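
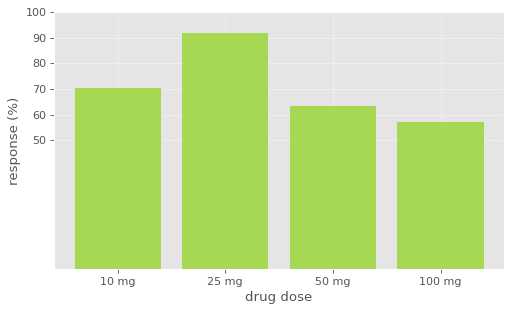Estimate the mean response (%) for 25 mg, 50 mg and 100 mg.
(90 + 60 + 60) / 3 ≈ 70.

≈ 70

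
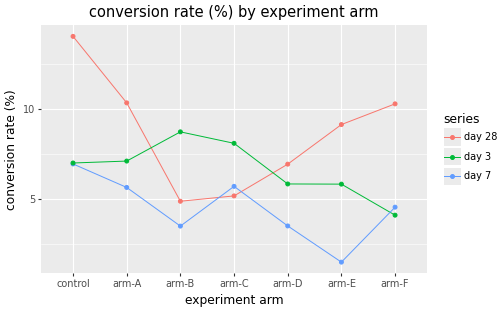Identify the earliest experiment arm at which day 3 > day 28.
arm-A: day 3 ≈ 8 vs day 28 ≈ 10 (not yet); arm-B: day 3 ≈ 8 vs day 28 ≈ 4 (first crossover).

arm-B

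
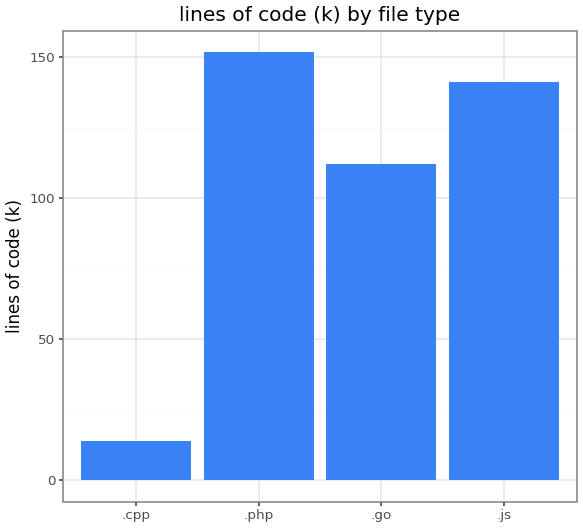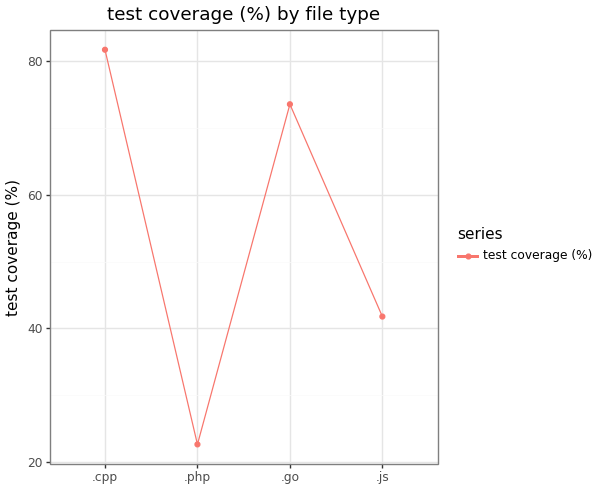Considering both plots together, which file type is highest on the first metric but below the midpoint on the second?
Chart 2 median test coverage (%) ≈ 60; below-median file types: .php, .js. Among those, .php has the highest lines of code (k) (≈ 160).

.php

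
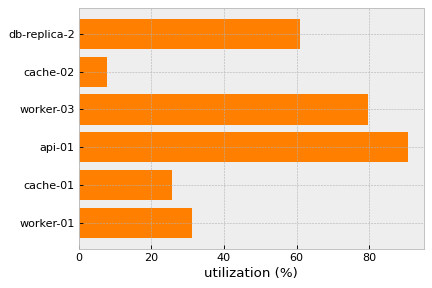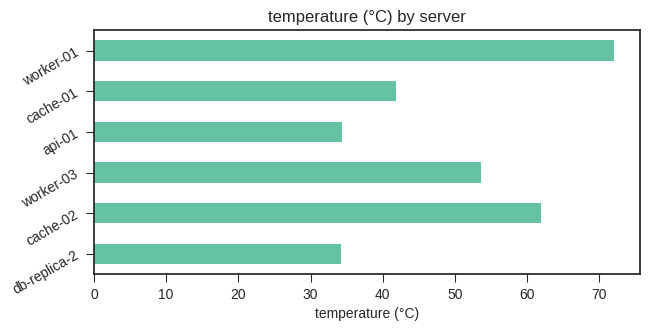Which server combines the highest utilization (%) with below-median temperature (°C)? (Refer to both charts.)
api-01

Chart 2 median temperature (°C) ≈ 50; below-median servers: db-replica-2, api-01, cache-01. Among those, api-01 has the highest utilization (%) (≈ 90).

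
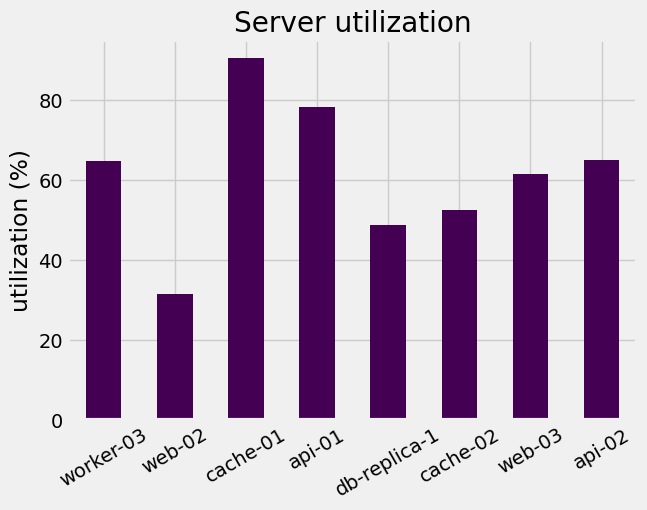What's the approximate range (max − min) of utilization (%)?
≈ 60

Max cache-01 ≈ 90, min web-02 ≈ 30; range ≈ 60.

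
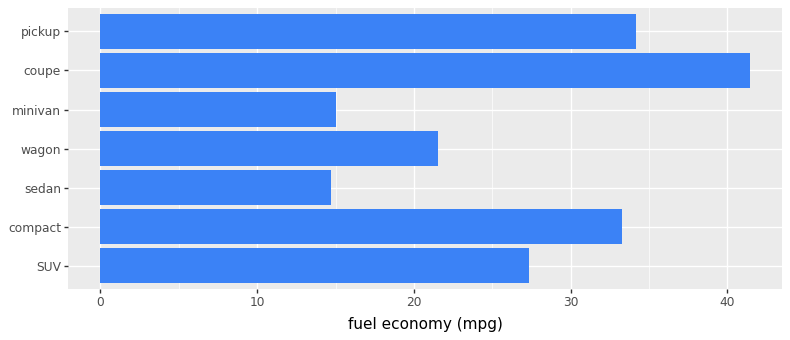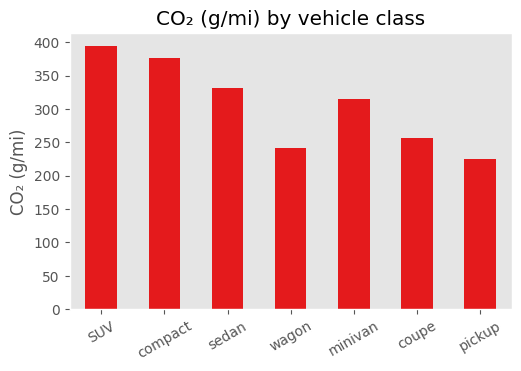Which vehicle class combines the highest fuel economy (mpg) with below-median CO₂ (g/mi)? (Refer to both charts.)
Chart 2 median CO₂ (g/mi) ≈ 300; below-median vehicle classes: wagon, coupe, pickup. Among those, coupe has the highest fuel economy (mpg) (≈ 40).

coupe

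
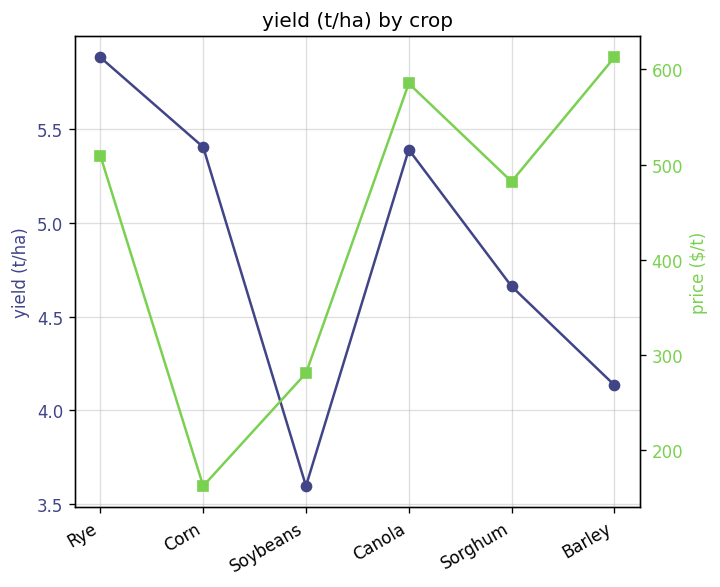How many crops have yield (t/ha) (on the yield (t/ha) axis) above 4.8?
Above 4.8: Rye, Corn, Canola.

3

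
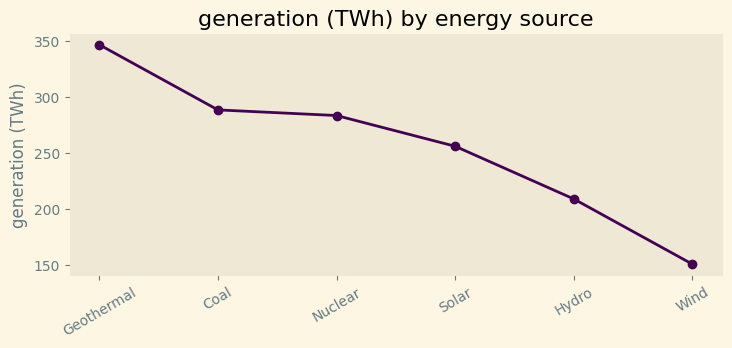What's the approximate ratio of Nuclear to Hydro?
≈ 1.4×

Nuclear ≈ 280, Hydro ≈ 200; 280/200 ≈ 1.4.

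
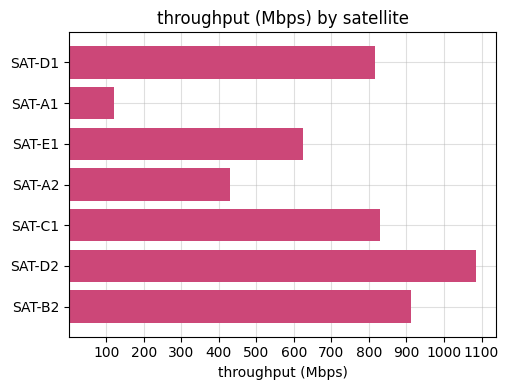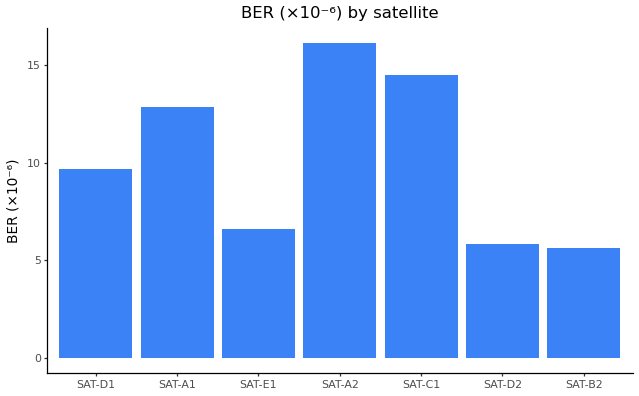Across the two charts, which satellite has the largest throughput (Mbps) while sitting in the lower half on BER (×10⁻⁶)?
Chart 2 median BER (×10⁻⁶) ≈ 10; below-median satellites: SAT-E1, SAT-D2, SAT-B2. Among those, SAT-D2 has the highest throughput (Mbps) (≈ 1100).

SAT-D2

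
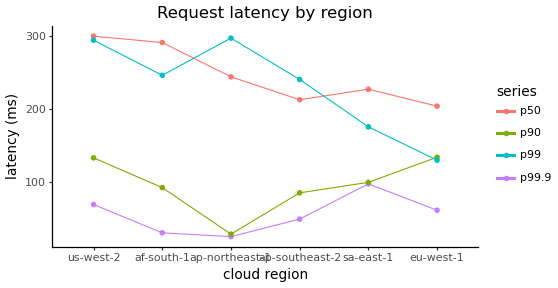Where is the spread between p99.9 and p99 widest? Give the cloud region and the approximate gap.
ap-northeast-1, ≈ 275 ms

ap-northeast-1: p99.9 ≈ 25, p99 ≈ 300 → gap ≈ 275. Next-largest (us-west-2) is only ≈ 225.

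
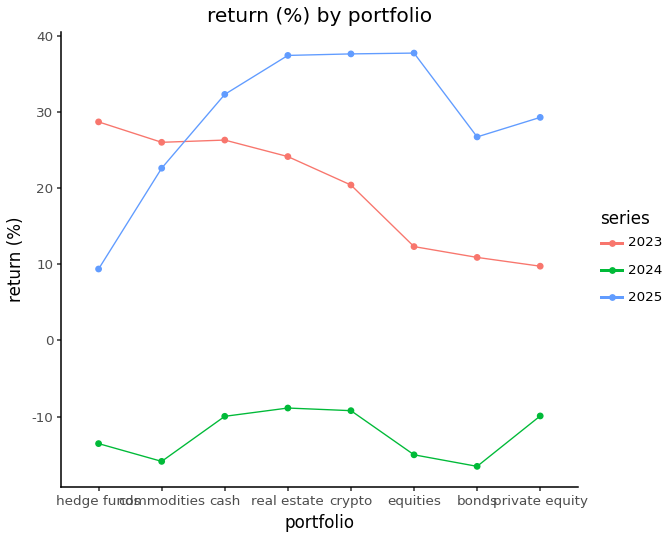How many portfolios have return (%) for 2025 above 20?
Above 20: commodities, cash, real estate, crypto, equities, bonds, private equity.

7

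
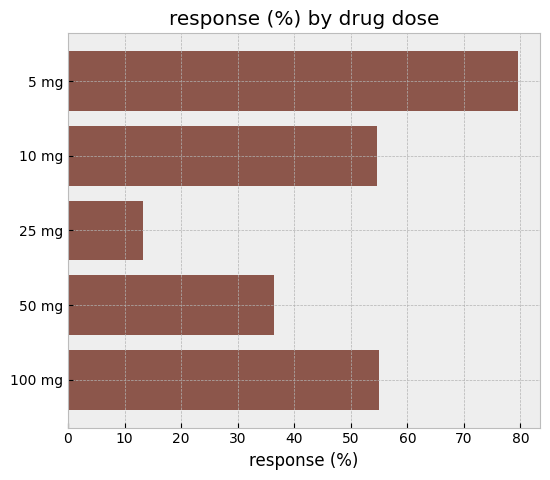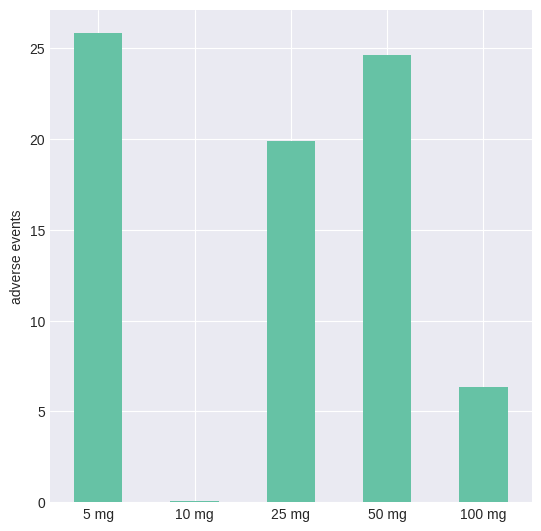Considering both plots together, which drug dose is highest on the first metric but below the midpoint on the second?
Chart 2 median adverse events ≈ 20; below-median drug doses: 10 mg, 100 mg. Among those, 100 mg has the highest response (%) (≈ 60).

100 mg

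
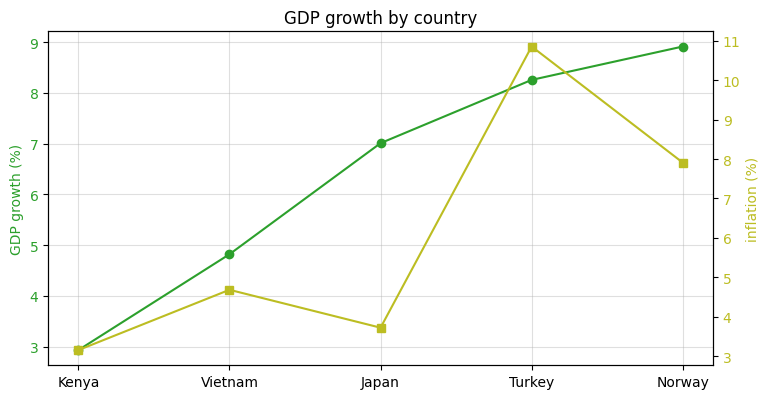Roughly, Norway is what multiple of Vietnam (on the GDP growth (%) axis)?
Norway ≈ 9.0, Vietnam ≈ 5.0; 9.0/5.0 ≈ 1.8.

≈ 1.8×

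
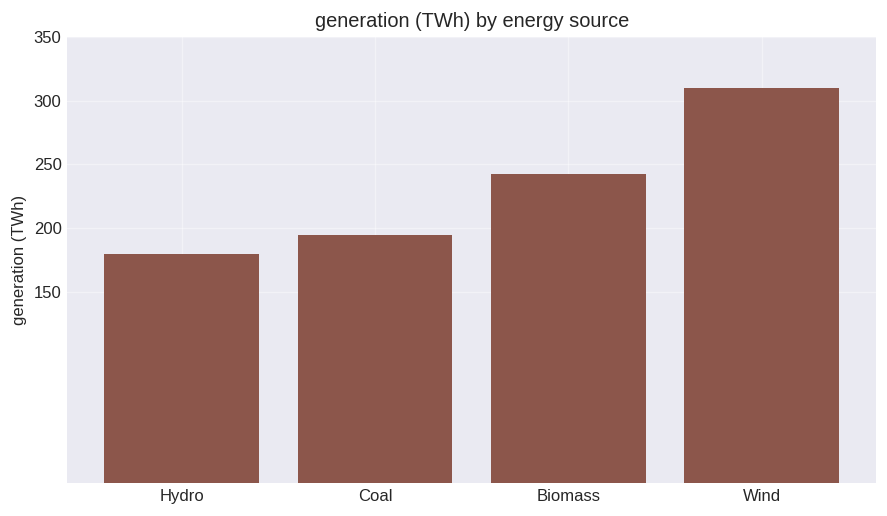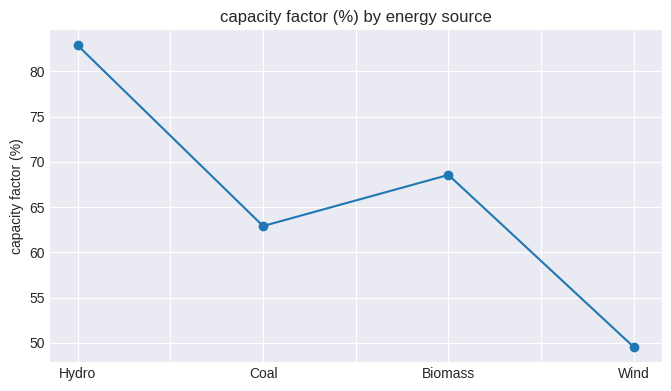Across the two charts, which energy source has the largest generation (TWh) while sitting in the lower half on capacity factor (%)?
Chart 2 median capacity factor (%) ≈ 70; below-median energy sources: Coal, Wind. Among those, Wind has the highest generation (TWh) (≈ 300).

Wind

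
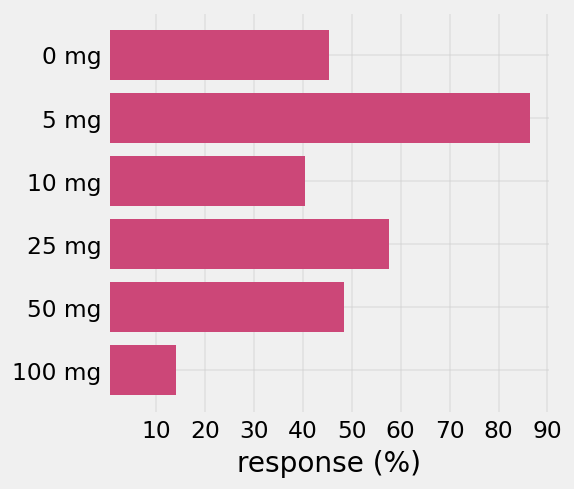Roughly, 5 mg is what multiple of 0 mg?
5 mg ≈ 90, 0 mg ≈ 50; 90/50 ≈ 1.8.

≈ 1.8×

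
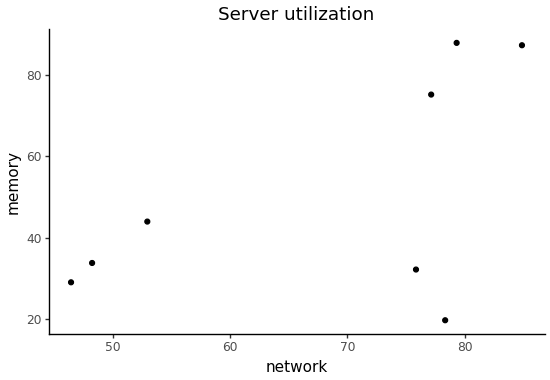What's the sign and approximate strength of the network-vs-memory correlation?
Points are positively correlated; moderate (|r| ≈ 0.6).

positive, moderate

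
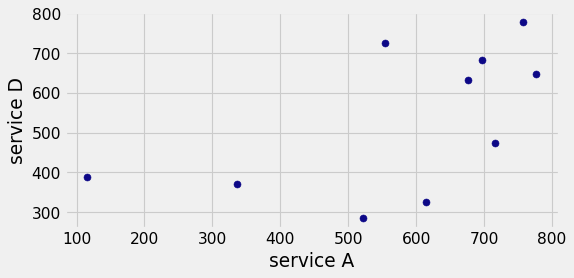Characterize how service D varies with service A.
Points are positively correlated; moderate (|r| ≈ 0.6).

positive, moderate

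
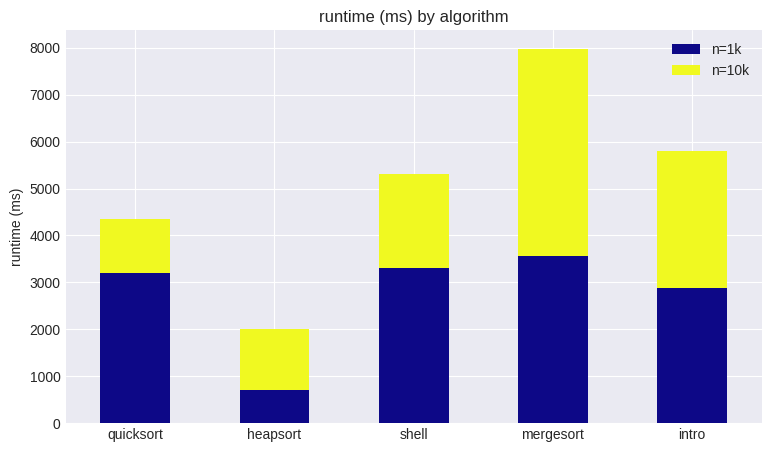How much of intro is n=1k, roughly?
n=1k top ≈ 3000, bottom ≈ 0; segment ≈ 3000.

≈ 3000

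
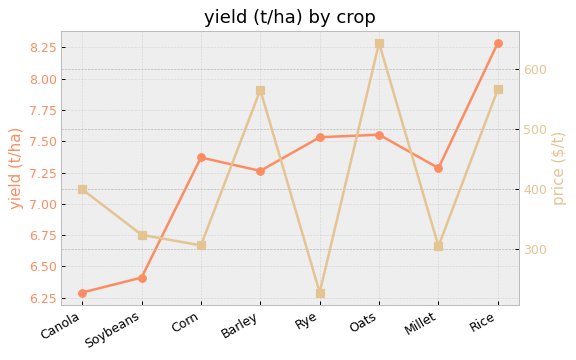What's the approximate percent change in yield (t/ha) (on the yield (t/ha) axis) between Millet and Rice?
≈ +13.9%

Millet ≈ 7.2, Rice ≈ 8.2; (8.2 − 7.2) / 7.2 ≈ +13.9%.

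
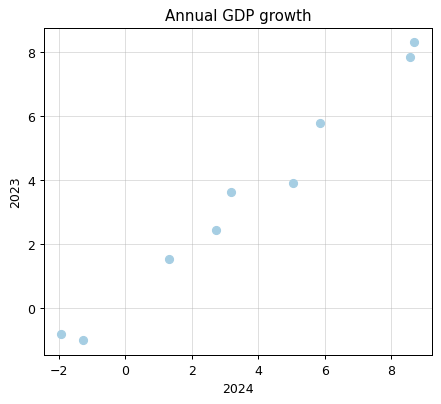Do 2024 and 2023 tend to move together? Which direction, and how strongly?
positive, strong

Points are positively correlated; strong (|r| ≈ 1.0).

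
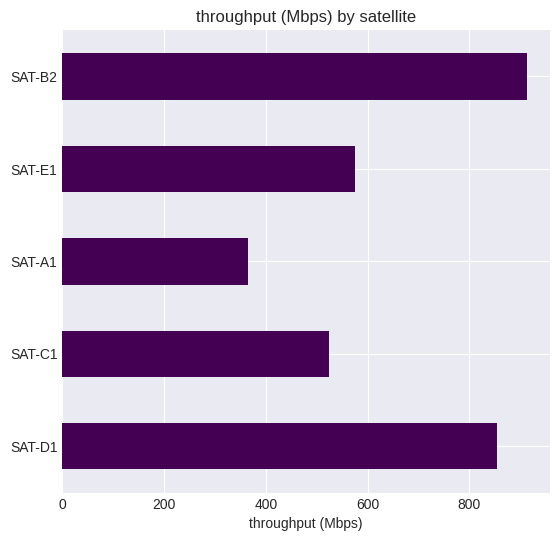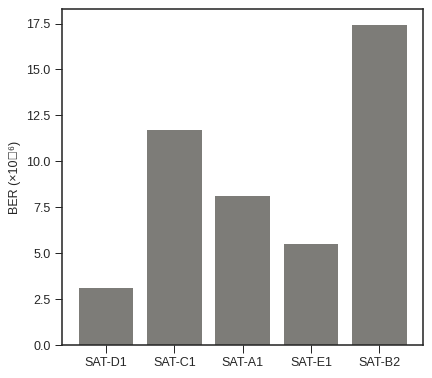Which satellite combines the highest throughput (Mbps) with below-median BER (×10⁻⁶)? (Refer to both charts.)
Chart 2 median BER (×10⁻⁶) ≈ 8; below-median satellites: SAT-D1, SAT-E1. Among those, SAT-D1 has the highest throughput (Mbps) (≈ 900).

SAT-D1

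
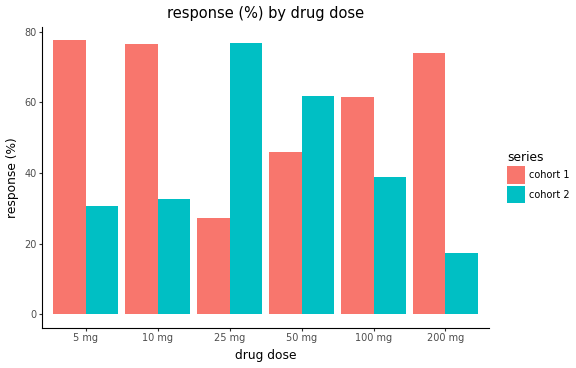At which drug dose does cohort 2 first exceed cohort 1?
10 mg: cohort 2 ≈ 30 vs cohort 1 ≈ 80 (not yet); 25 mg: cohort 2 ≈ 80 vs cohort 1 ≈ 30 (first crossover).

25 mg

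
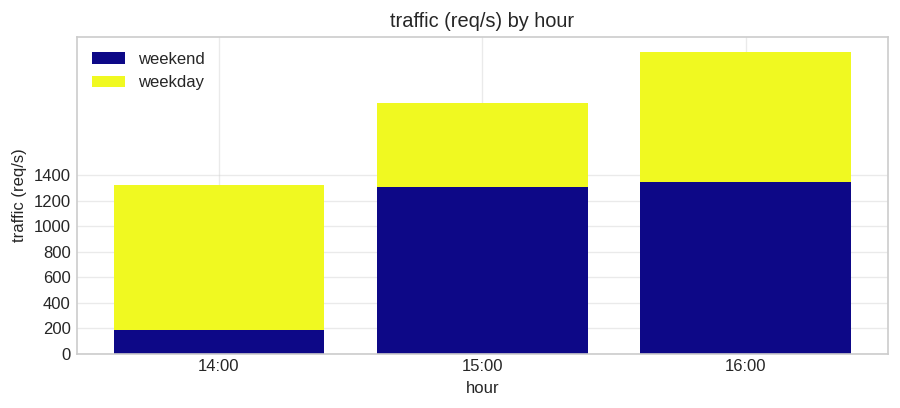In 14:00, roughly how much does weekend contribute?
weekend top ≈ 200, bottom ≈ 0; segment ≈ 200.

≈ 200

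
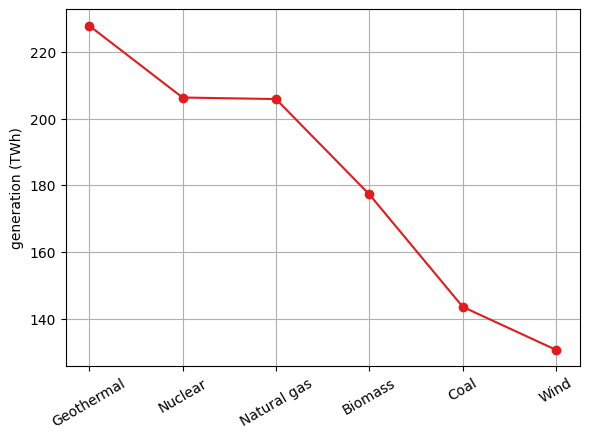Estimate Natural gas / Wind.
Natural gas ≈ 210, Wind ≈ 130; 210/130 ≈ 1.62.

≈ 1.62×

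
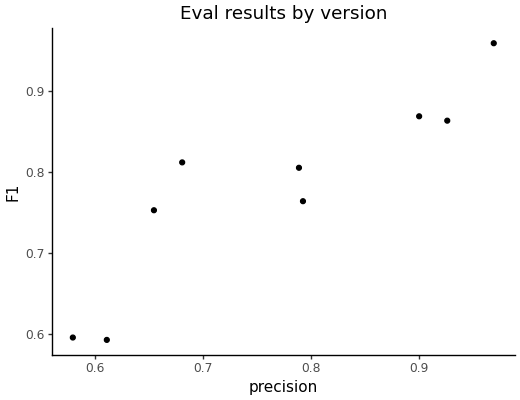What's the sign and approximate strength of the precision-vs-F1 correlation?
positive, strong

Points are positively correlated; strong (|r| ≈ 0.9).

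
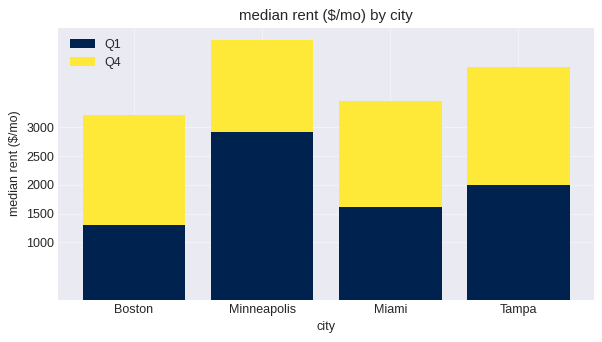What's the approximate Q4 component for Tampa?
Q4 top ≈ 4000, bottom ≈ 2000; segment ≈ 2000.

≈ 2000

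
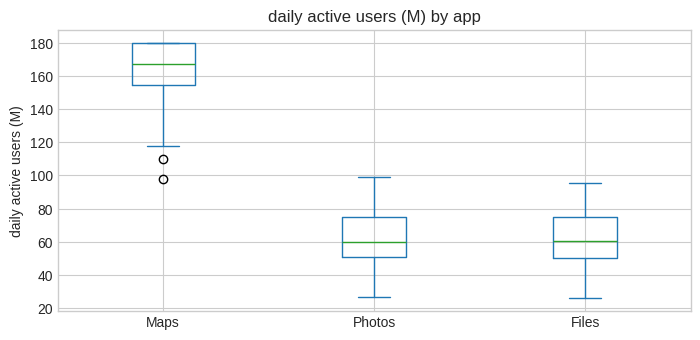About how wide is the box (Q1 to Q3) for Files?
≈ 30

Q3 ≈ 80, Q1 ≈ 50; IQR ≈ 30.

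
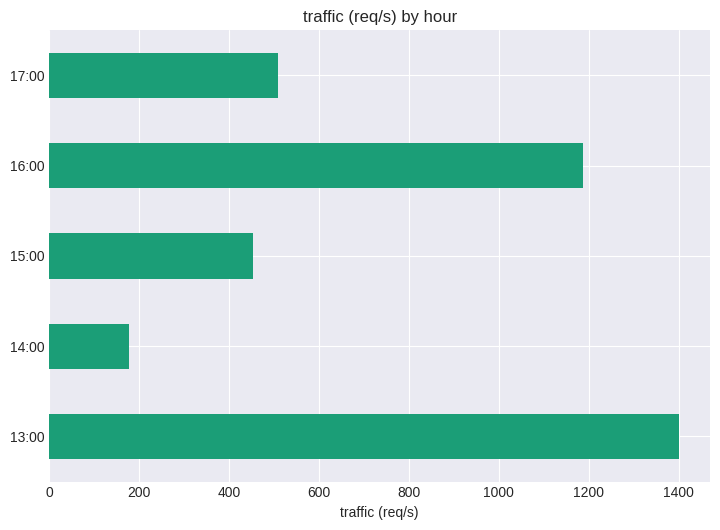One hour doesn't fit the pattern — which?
13:00

13:00 ≈ 1400; the rest sit between ≈ 200 and ≈ 1200.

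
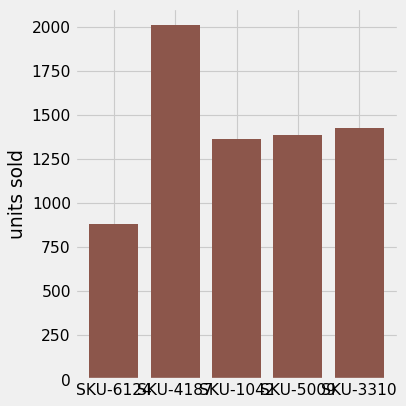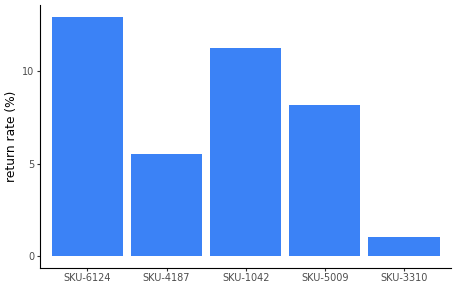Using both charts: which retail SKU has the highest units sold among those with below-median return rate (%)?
SKU-4187

Chart 2 median return rate (%) ≈ 8; below-median retail SKUs: SKU-4187, SKU-3310. Among those, SKU-4187 has the highest units sold (≈ 2000).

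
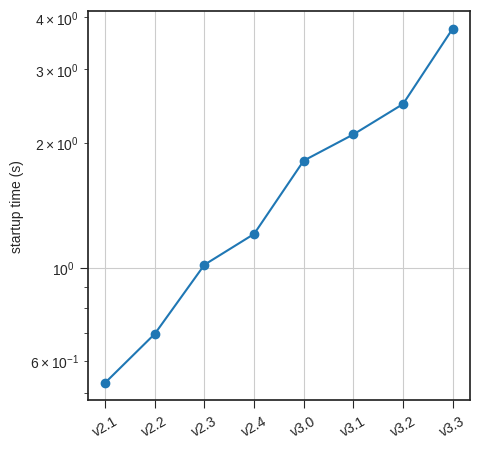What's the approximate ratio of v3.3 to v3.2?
≈ 1.6×

v3.3 ≈ 4.0, v3.2 ≈ 2.5; 4.0/2.5 ≈ 1.6.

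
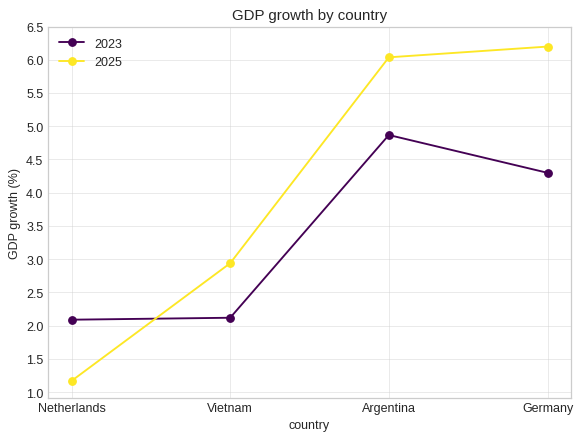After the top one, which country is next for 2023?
Top 3 for 2023: Argentina ≈ 5.0, Germany ≈ 4.5, Vietnam ≈ 2.0.

Germany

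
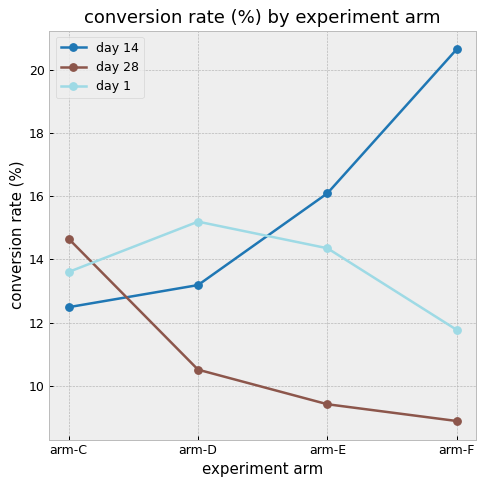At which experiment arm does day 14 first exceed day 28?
arm-D

arm-C: day 14 ≈ 12 vs day 28 ≈ 15 (not yet); arm-D: day 14 ≈ 13 vs day 28 ≈ 11 (first crossover).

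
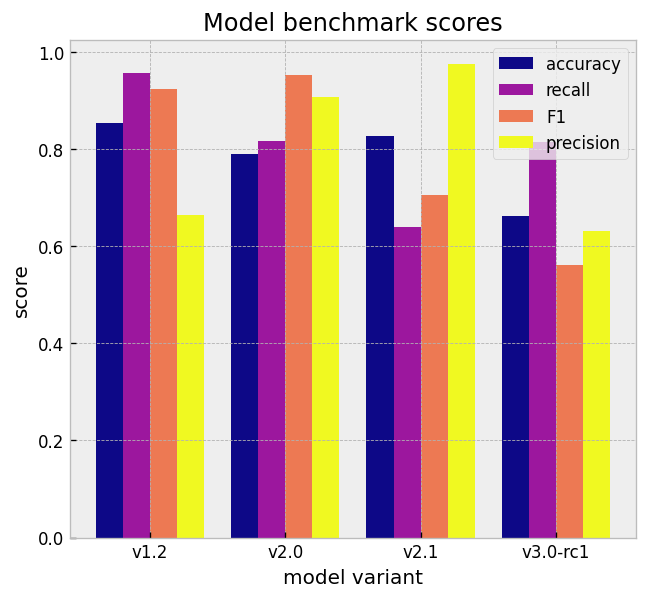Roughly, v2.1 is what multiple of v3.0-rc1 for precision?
v2.1 ≈ 1.0, v3.0-rc1 ≈ 0.6; 1.0/0.6 ≈ 1.67.

≈ 1.67×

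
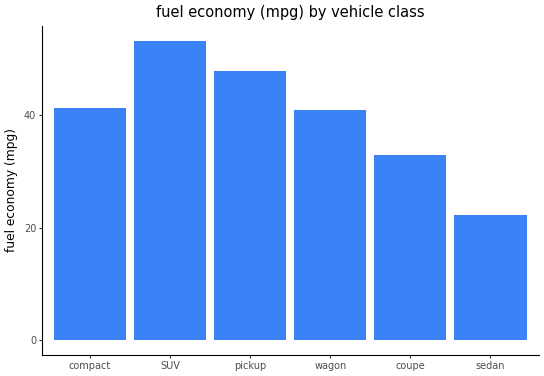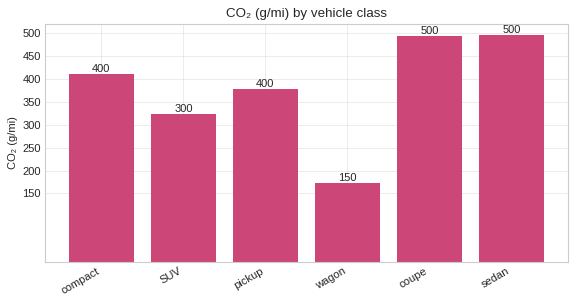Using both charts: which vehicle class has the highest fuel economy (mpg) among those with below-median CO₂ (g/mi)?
Chart 2 median CO₂ (g/mi) ≈ 400; below-median vehicle classes: SUV, pickup, wagon. Among those, SUV has the highest fuel economy (mpg) (≈ 55).

SUV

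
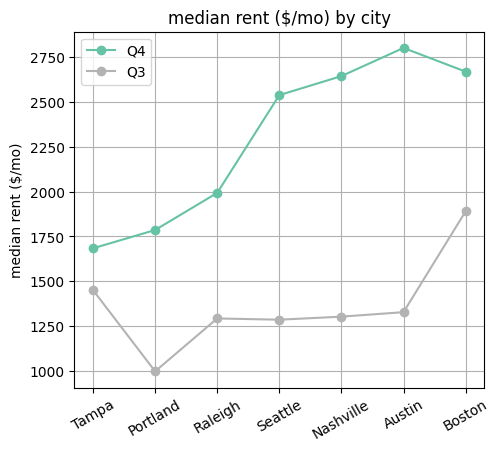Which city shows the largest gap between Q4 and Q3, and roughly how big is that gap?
Austin, ≈ 1400 $/mo

Austin: Q4 ≈ 2800, Q3 ≈ 1400 → gap ≈ 1400. Next-largest (Nashville) is only ≈ 1200.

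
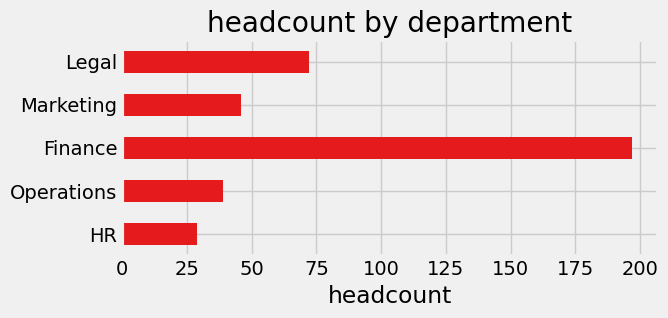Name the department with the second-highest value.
Top 3: Finance ≈ 200, Legal ≈ 80, Marketing ≈ 40.

Legal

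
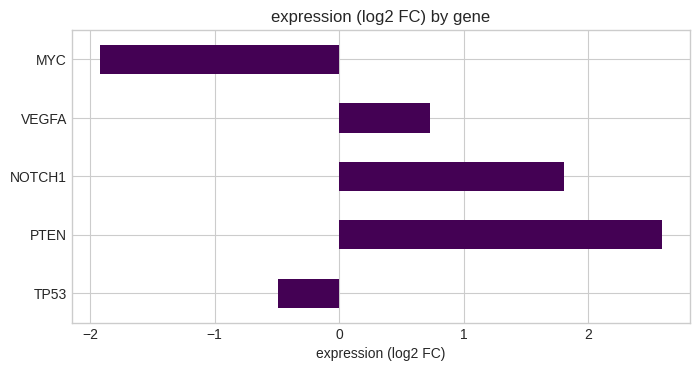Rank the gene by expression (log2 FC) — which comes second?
Top 3: PTEN ≈ 2.5, NOTCH1 ≈ 2.0, VEGFA ≈ 0.5.

NOTCH1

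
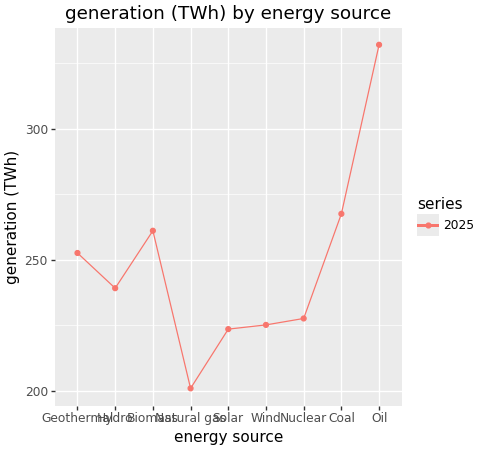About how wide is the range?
≈ 140

Max Oil ≈ 340, min Natural gas ≈ 200; range ≈ 140.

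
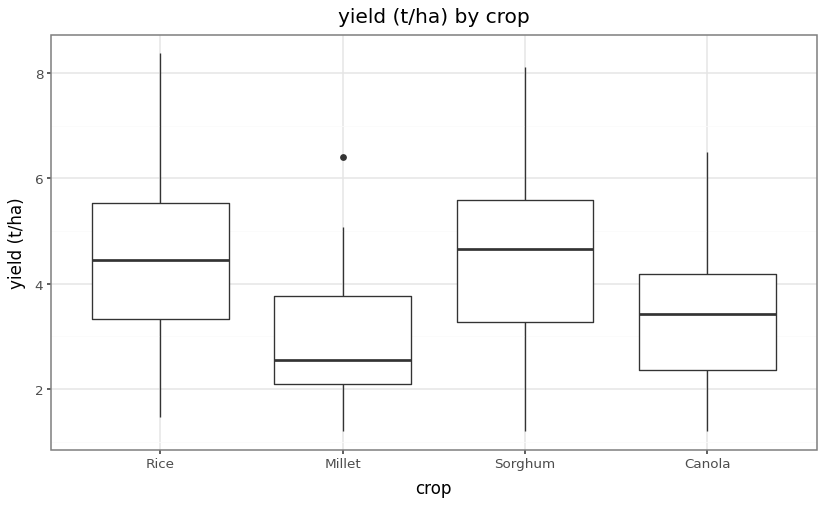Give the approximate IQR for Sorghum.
≈ 2.4

Q3 ≈ 5.6, Q1 ≈ 3.2; IQR ≈ 2.4.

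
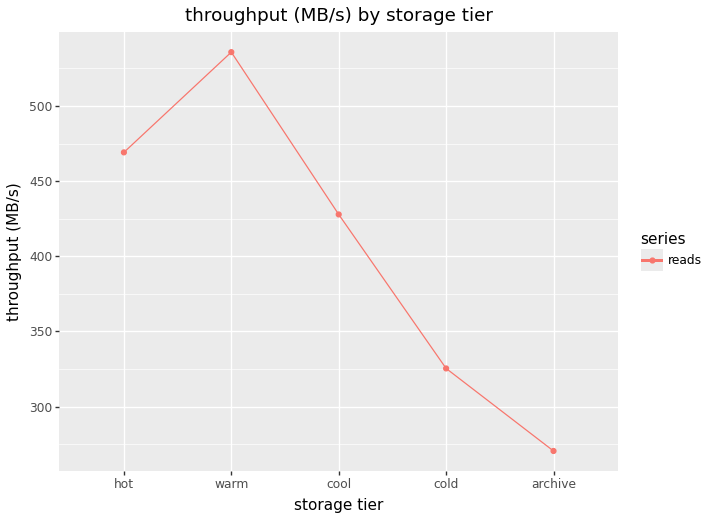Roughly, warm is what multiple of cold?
≈ 1.62×

warm ≈ 525, cold ≈ 325; 525/325 ≈ 1.62.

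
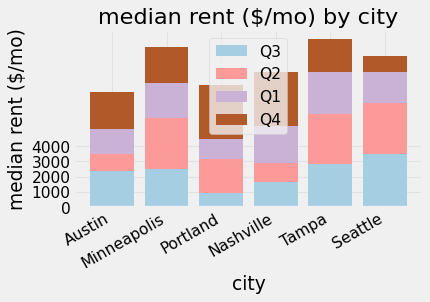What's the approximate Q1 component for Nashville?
Q1 top ≈ 5000, bottom ≈ 3000; segment ≈ 2000.

≈ 2000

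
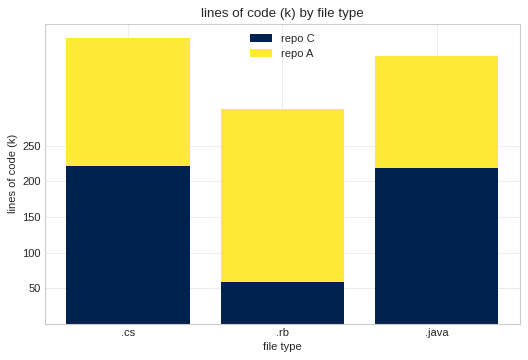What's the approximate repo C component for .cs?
≈ 200

repo C top ≈ 200, bottom ≈ 0; segment ≈ 200.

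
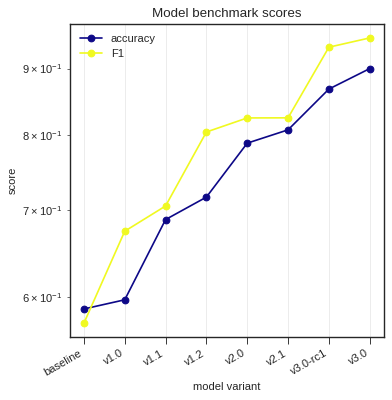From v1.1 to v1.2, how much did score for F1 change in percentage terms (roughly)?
v1.1 ≈ 0.70, v1.2 ≈ 0.80; (0.80 − 0.70) / 0.70 ≈ +14.3%.

≈ +14.3%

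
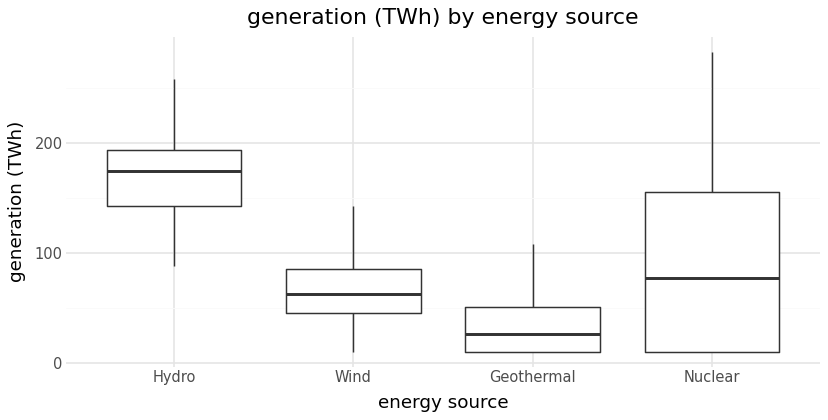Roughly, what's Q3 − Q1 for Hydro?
Q3 ≈ 200, Q1 ≈ 140; IQR ≈ 60.

≈ 60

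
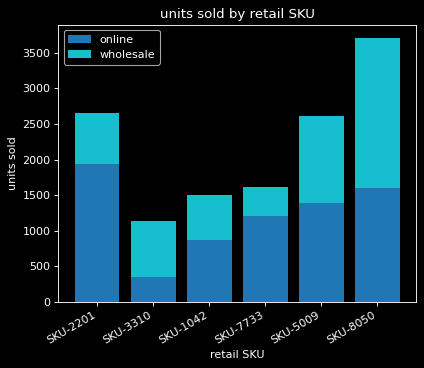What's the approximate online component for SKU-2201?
online top ≈ 2000, bottom ≈ 0; segment ≈ 2000.

≈ 2000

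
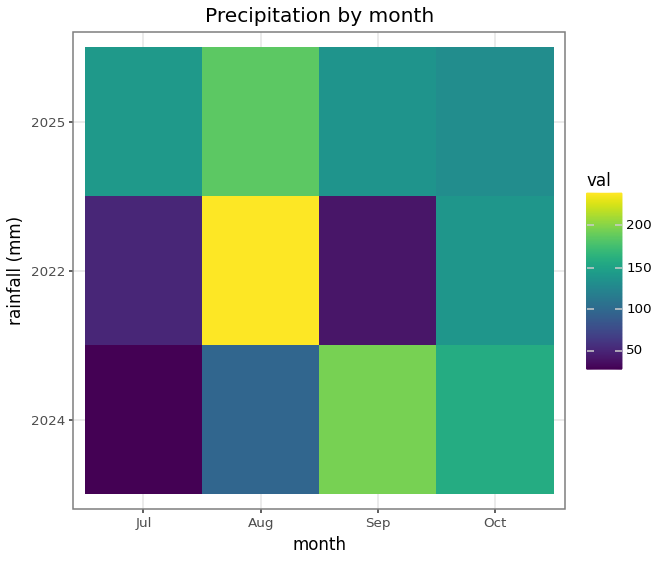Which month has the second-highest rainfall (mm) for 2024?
Oct

Top 3 for 2024: Sep ≈ 200, Oct ≈ 160, Aug ≈ 100.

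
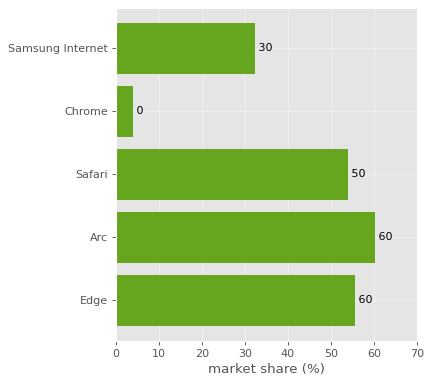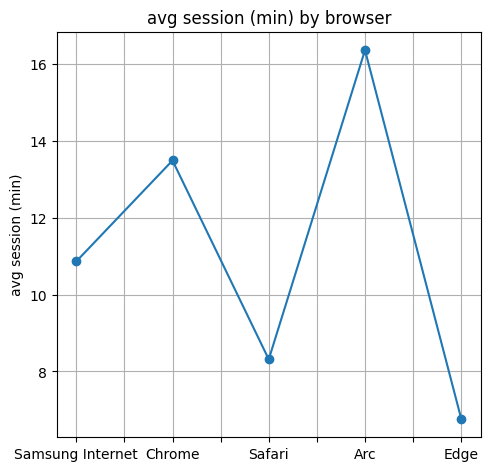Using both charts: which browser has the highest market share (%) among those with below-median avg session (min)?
Edge

Chart 2 median avg session (min) ≈ 10; below-median browsers: Safari, Edge. Among those, Edge has the highest market share (%) (≈ 60).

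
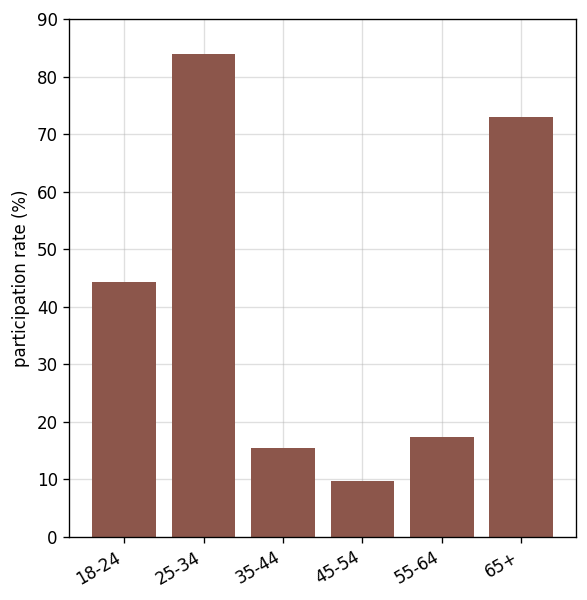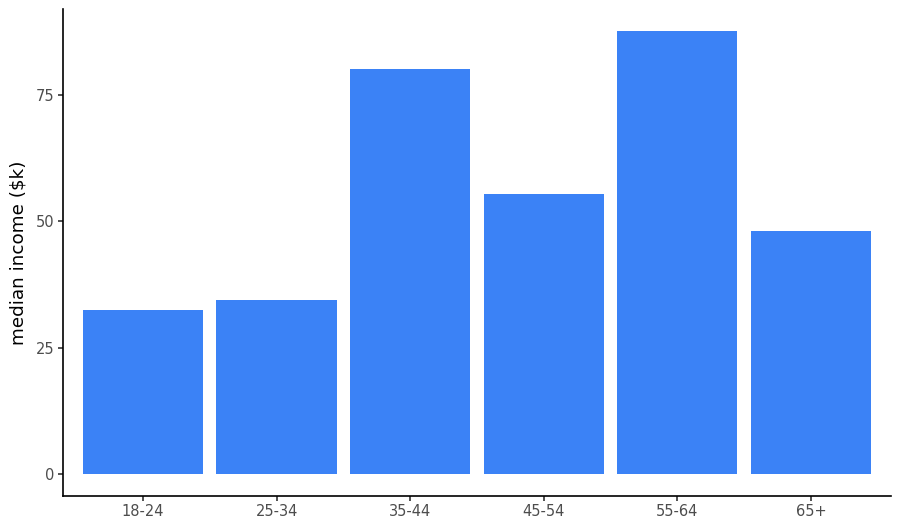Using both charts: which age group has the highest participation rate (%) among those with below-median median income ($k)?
Chart 2 median median income ($k) ≈ 50; below-median age groups: 18-24, 25-34, 65+. Among those, 25-34 has the highest participation rate (%) (≈ 80).

25-34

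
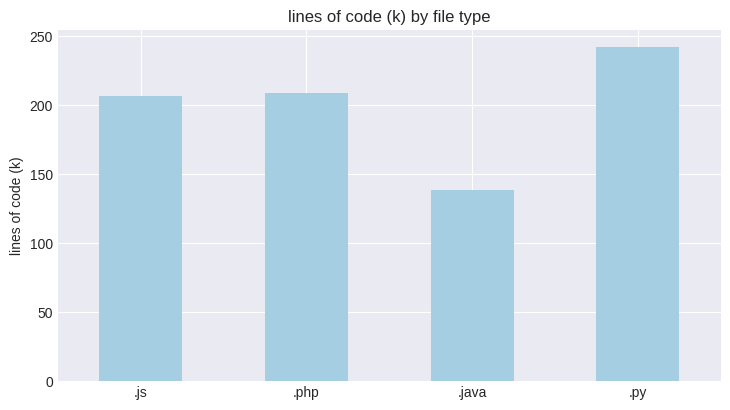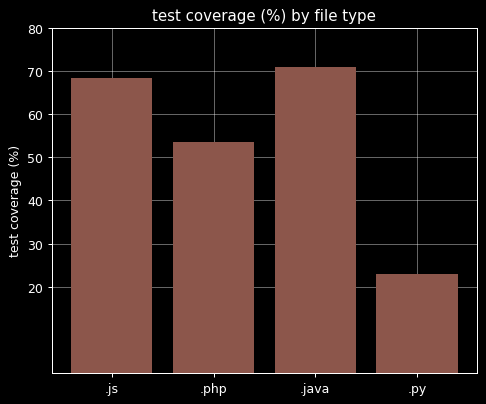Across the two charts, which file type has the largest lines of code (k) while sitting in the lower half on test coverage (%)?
Chart 2 median test coverage (%) ≈ 60; below-median file types: .php, .py. Among those, .py has the highest lines of code (k) (≈ 250).

.py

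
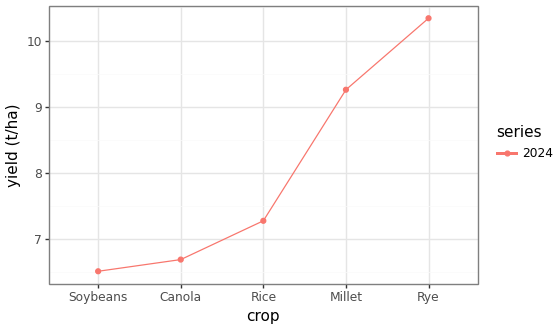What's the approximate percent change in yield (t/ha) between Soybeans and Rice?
Soybeans ≈ 6.5, Rice ≈ 7.5; (7.5 − 6.5) / 6.5 ≈ +15.4%.

≈ +15.4%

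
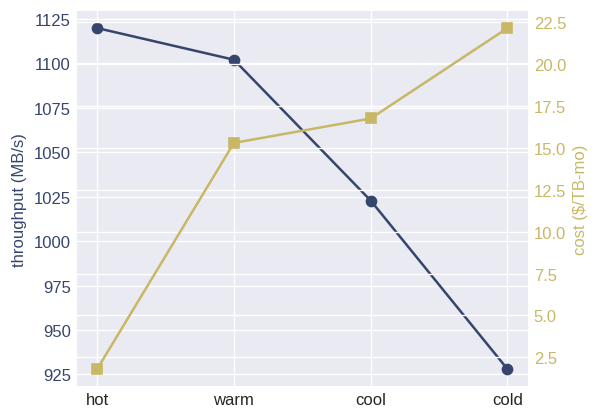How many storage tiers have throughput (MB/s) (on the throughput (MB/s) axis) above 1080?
2

Above 1080: hot, warm.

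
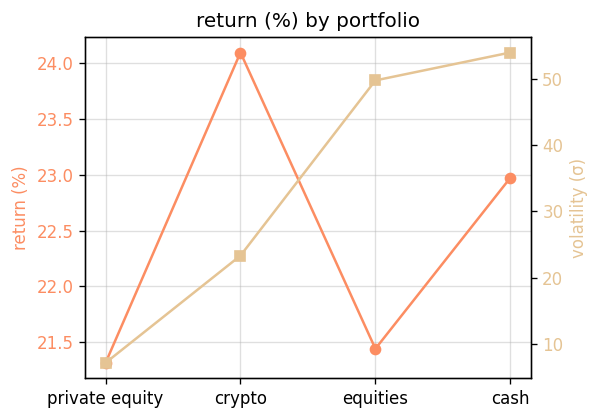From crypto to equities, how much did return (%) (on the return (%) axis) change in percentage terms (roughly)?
crypto ≈ 24.0, equities ≈ 21.5; (21.5 − 24.0) / 24.0 ≈ -10.4%.

≈ -10.4%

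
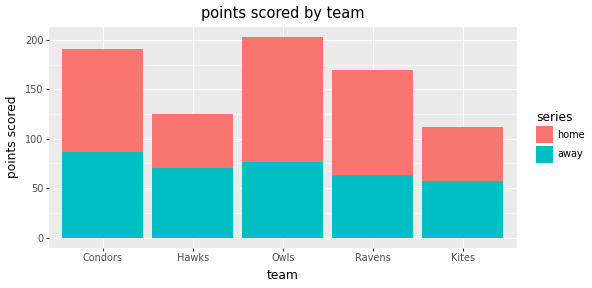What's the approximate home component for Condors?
home top ≈ 200, bottom ≈ 80; segment ≈ 120.

≈ 120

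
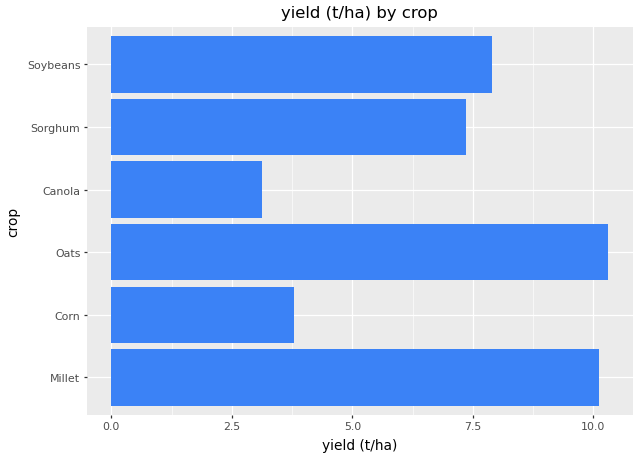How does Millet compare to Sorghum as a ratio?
≈ 1.43×

Millet ≈ 10, Sorghum ≈ 7; 10/7 ≈ 1.43.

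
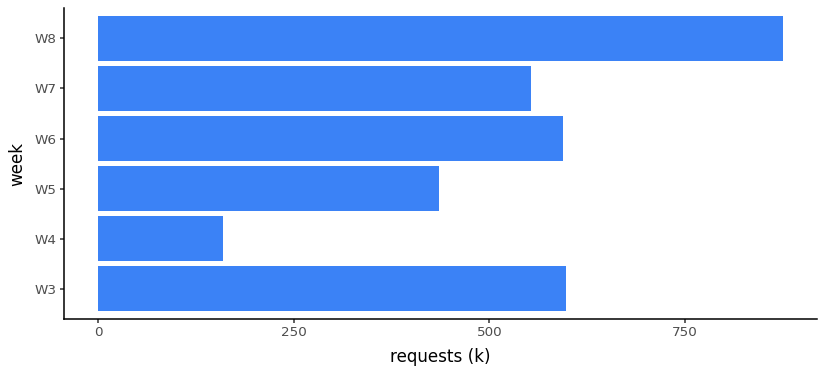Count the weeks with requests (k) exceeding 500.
4

Above 500: W3, W6, W7, W8.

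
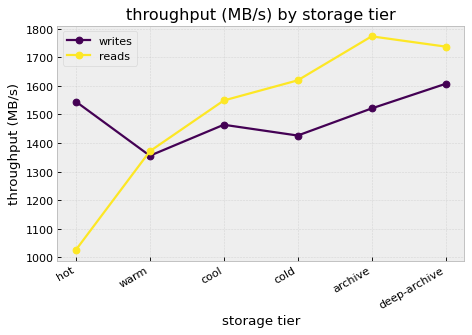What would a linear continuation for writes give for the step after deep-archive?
Last three: 1400, 1500, 1600 → slope ≈ 100/step → next ≈ 1700.

≈ 1700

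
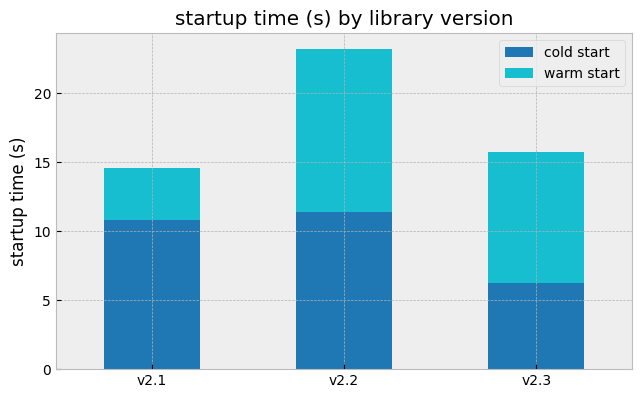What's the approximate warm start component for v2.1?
≈ 4

warm start top ≈ 14, bottom ≈ 10; segment ≈ 4.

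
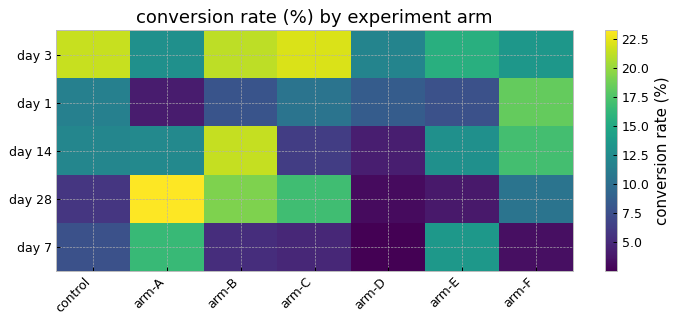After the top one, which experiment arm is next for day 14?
arm-F

Top 3 for day 14: arm-B ≈ 22, arm-F ≈ 18, arm-E ≈ 12.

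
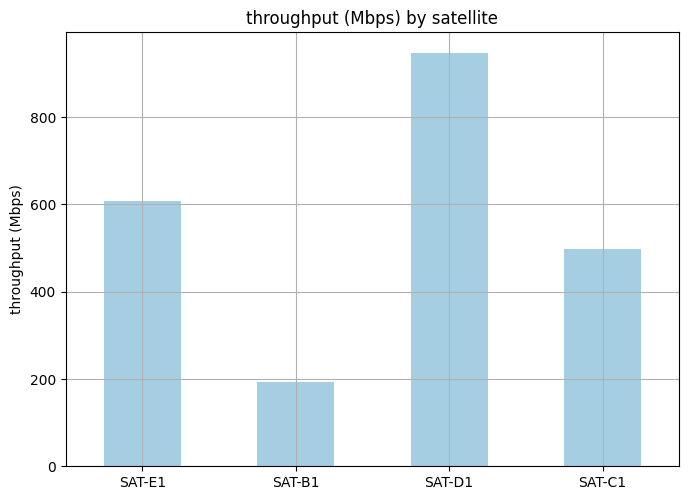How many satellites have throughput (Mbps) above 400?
3

Above 400: SAT-E1, SAT-D1, SAT-C1.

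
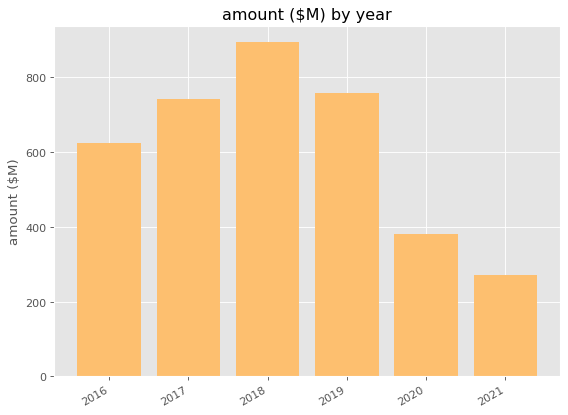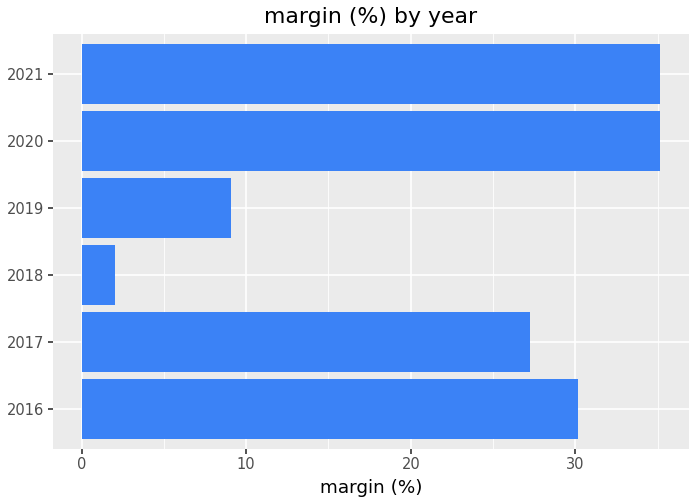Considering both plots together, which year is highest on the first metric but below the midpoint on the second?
Chart 2 median margin (%) ≈ 30; below-median years: 2017, 2018, 2019. Among those, 2018 has the highest amount ($M) (≈ 900).

2018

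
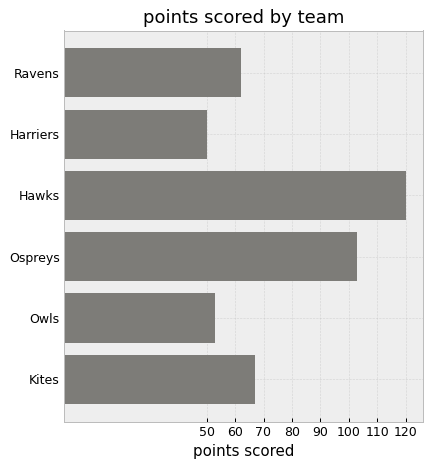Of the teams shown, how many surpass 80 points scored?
2

Above 80: Hawks, Ospreys.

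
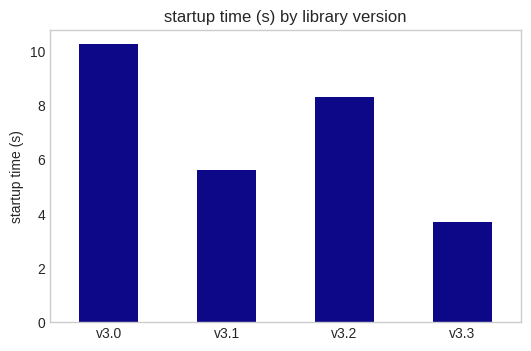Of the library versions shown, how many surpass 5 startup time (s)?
3

Above 5: v3.0, v3.1, v3.2.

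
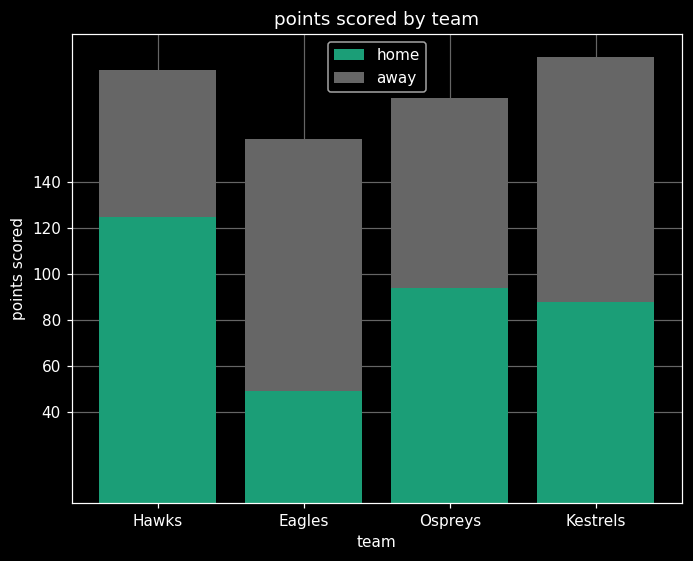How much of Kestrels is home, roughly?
home top ≈ 80, bottom ≈ 0; segment ≈ 80.

≈ 80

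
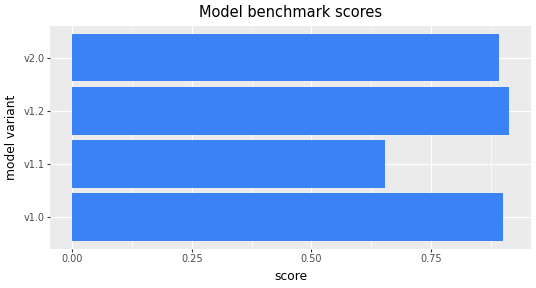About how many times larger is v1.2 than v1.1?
≈ 1.29×

v1.2 ≈ 0.9, v1.1 ≈ 0.7; 0.9/0.7 ≈ 1.29.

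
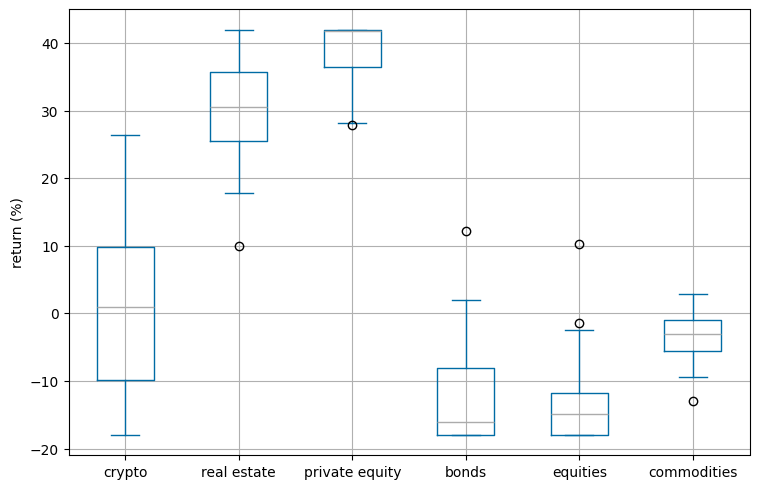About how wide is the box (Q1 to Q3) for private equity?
≈ 5

Q3 ≈ 40, Q1 ≈ 35; IQR ≈ 5.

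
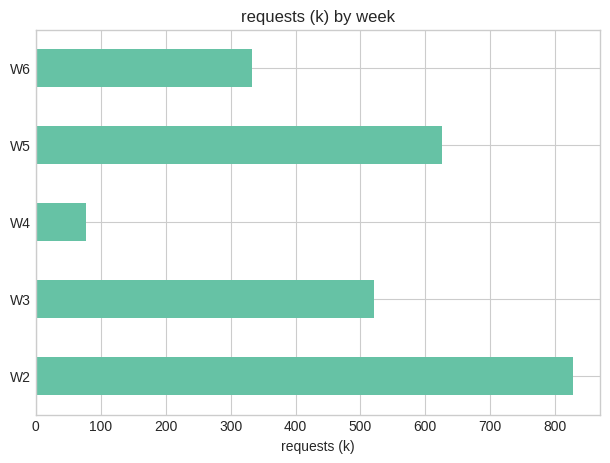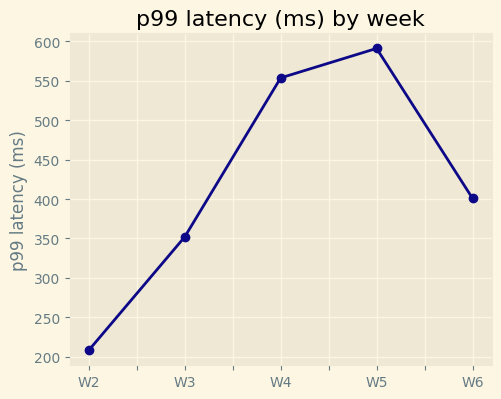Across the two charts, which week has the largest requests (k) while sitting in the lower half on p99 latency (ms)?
Chart 2 median p99 latency (ms) ≈ 400; below-median weeks: W2, W3. Among those, W2 has the highest requests (k) (≈ 800).

W2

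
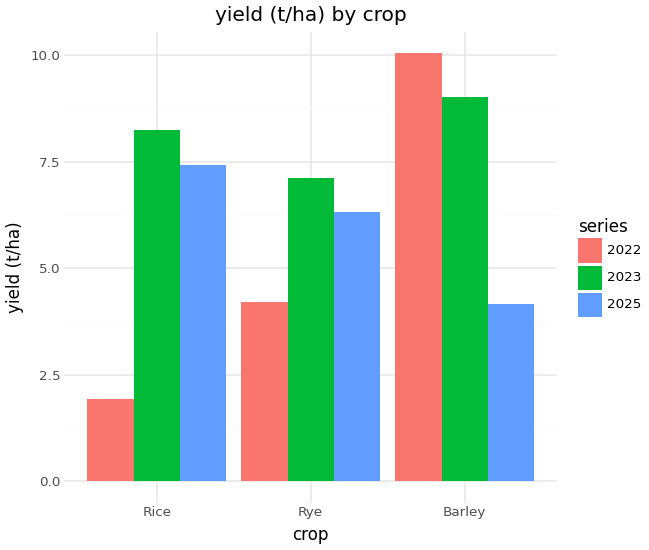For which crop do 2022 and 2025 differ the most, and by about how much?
Barley: 2022 ≈ 10, 2025 ≈ 4 → gap ≈ 6. Next-largest (Rice) is only ≈ 5.

Barley, ≈ 6 t/ha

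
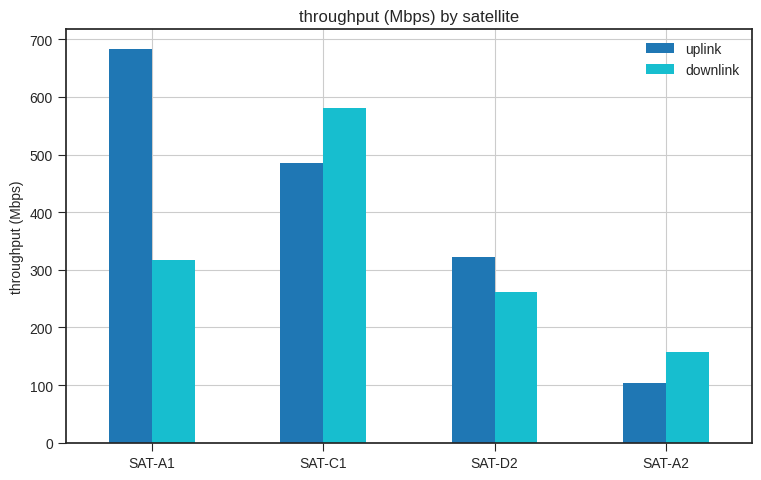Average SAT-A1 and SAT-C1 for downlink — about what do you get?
(300 + 600) / 2 ≈ 450.

≈ 450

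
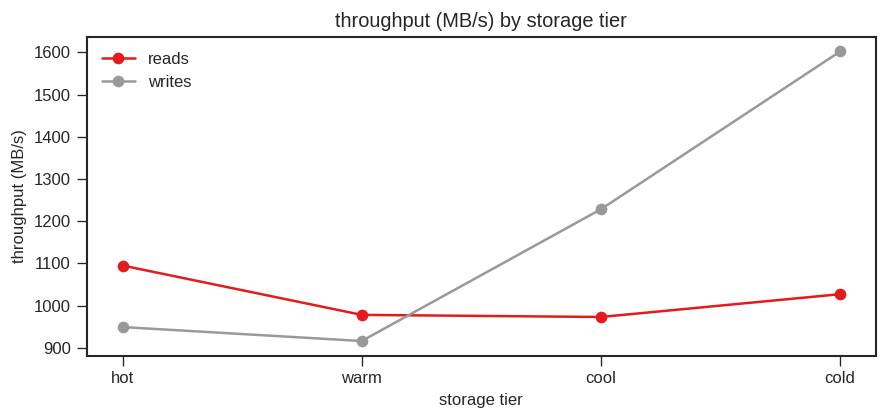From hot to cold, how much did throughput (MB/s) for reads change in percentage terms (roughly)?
hot ≈ 1100, cold ≈ 1000; (1000 − 1100) / 1100 ≈ -9.1%.

≈ -9.1%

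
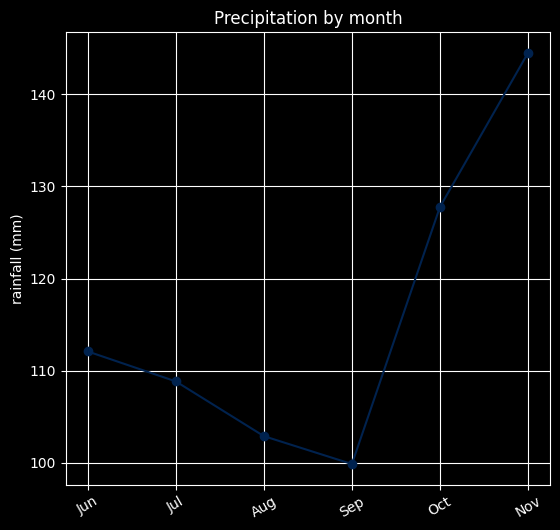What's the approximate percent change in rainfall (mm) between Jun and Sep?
Jun ≈ 110, Sep ≈ 100; (100 − 110) / 110 ≈ -9.1%.

≈ -9.1%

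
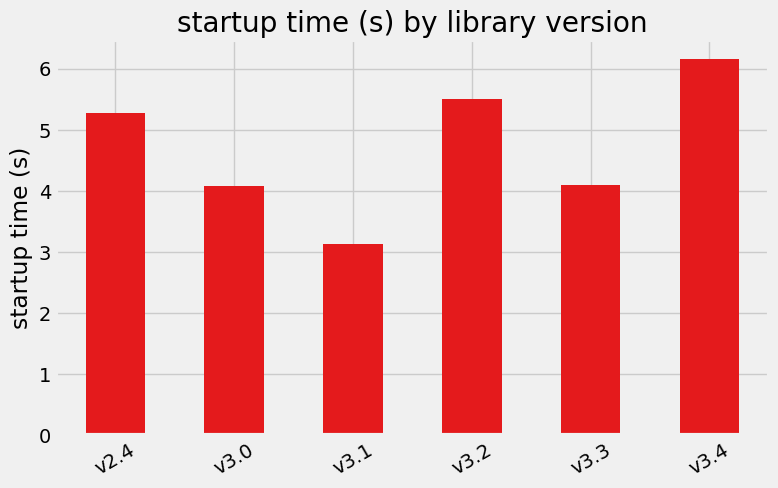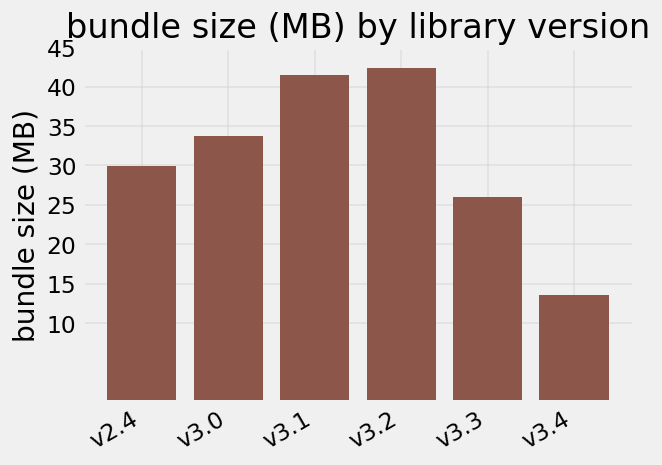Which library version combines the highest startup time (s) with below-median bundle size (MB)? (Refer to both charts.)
v3.4

Chart 2 median bundle size (MB) ≈ 30; below-median library versions: v2.4, v3.3, v3.4. Among those, v3.4 has the highest startup time (s) (≈ 6).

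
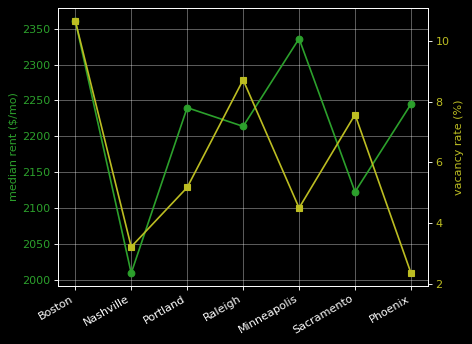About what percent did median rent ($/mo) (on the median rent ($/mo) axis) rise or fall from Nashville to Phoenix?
Nashville ≈ 2000, Phoenix ≈ 2250; (2250 − 2000) / 2000 ≈ +12.5%.

≈ +12.5%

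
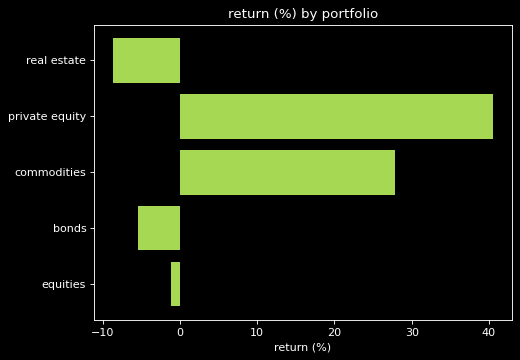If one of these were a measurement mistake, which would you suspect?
private equity ≈ 40; the rest sit between ≈ -10 and ≈ 30.

private equity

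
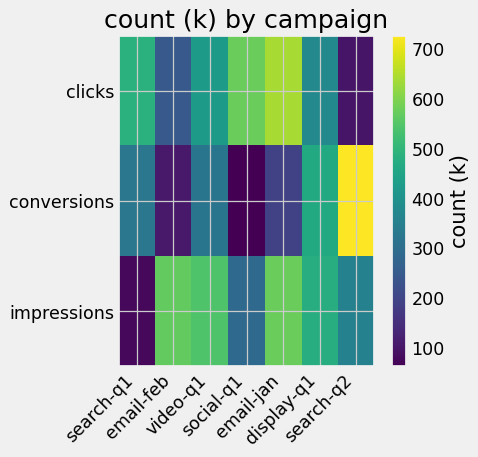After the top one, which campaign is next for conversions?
Top 3 for conversions: search-q2 ≈ 700, display-q1 ≈ 500, search-q1 ≈ 300.

display-q1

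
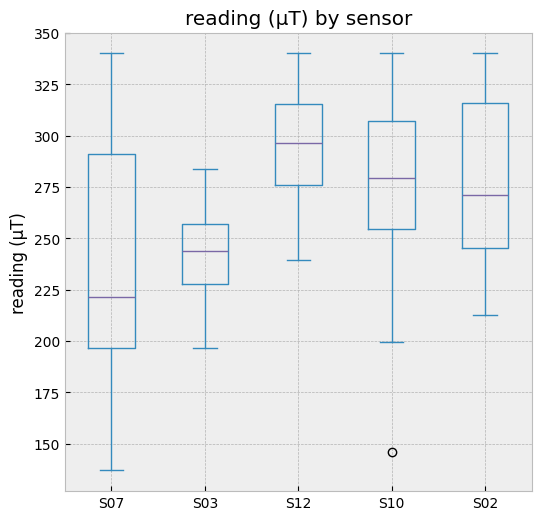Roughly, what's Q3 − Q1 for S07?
Q3 ≈ 290, Q1 ≈ 195; IQR ≈ 95.

≈ 95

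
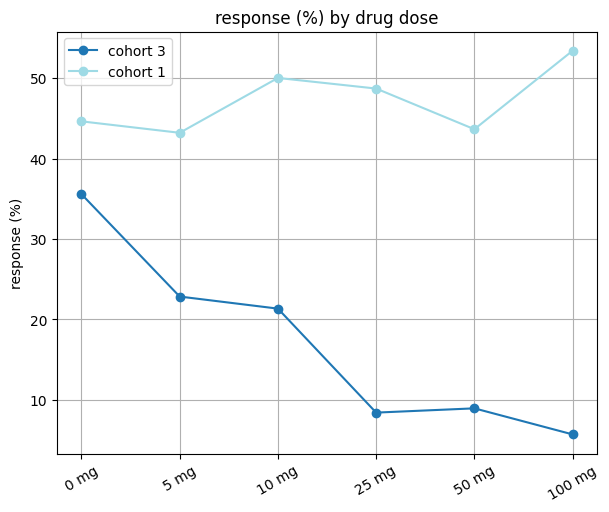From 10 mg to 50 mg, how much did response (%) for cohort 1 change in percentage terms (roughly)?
≈ -10%

10 mg ≈ 50, 50 mg ≈ 45; (45 − 50) / 50 ≈ -10%.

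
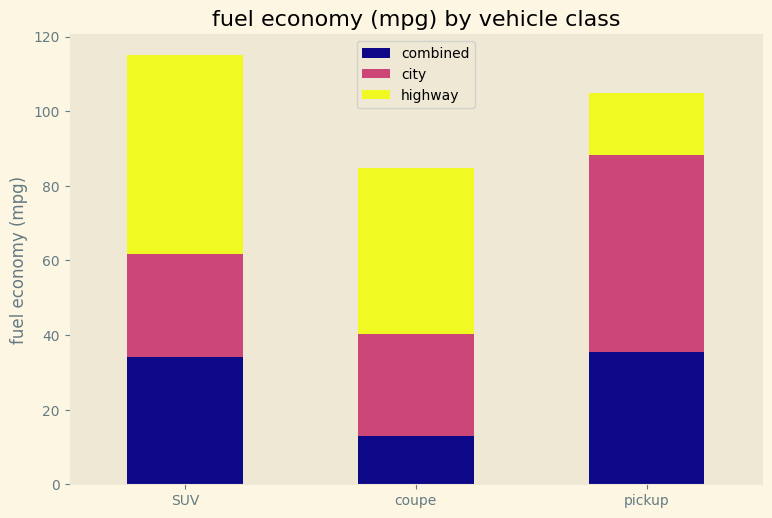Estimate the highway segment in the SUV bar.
highway top ≈ 110, bottom ≈ 60; segment ≈ 50.

≈ 50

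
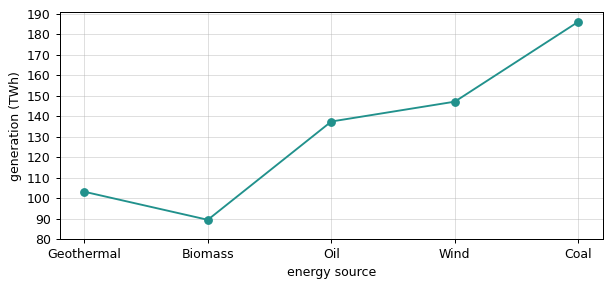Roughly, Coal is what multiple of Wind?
≈ 1.27×

Coal ≈ 190, Wind ≈ 150; 190/150 ≈ 1.27.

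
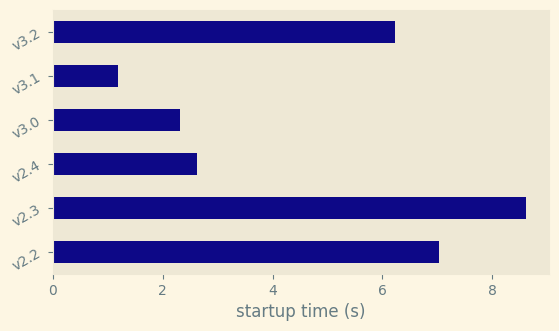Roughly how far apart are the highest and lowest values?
≈ 8

Max v2.3 ≈ 9, min v3.1 ≈ 1; range ≈ 8.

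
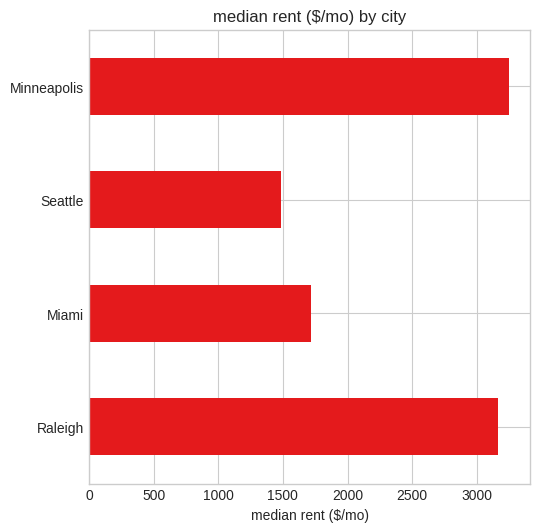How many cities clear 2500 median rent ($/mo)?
2

Above 2500: Raleigh, Minneapolis.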